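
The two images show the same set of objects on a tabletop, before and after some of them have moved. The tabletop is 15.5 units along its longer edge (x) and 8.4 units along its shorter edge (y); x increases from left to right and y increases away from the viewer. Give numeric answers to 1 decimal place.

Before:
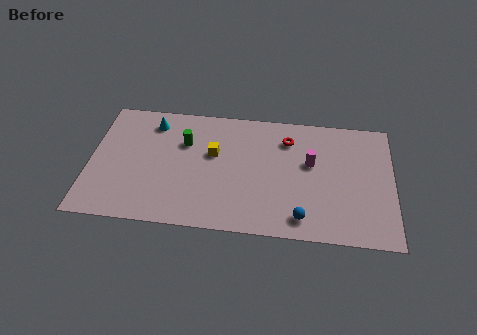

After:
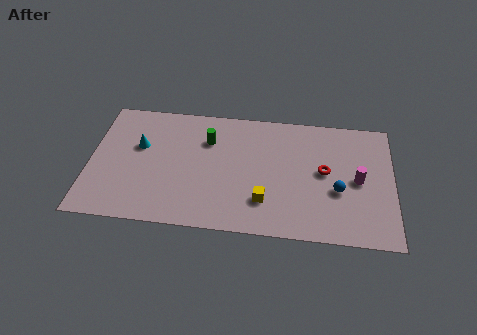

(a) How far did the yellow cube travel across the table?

4.0

The yellow cube was near (6.3, 5.1) before and (9.0, 2.2) after, so it travelled √(2.7² + 2.9²) ≈ 4.0 units.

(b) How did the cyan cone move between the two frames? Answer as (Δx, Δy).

(-0.6, -1.7)

The cyan cone was at about (3.1, 6.9) and moved to about (2.5, 5.2).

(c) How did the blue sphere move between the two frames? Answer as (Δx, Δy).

(1.8, 2.0)

The blue sphere was at about (10.9, 1.3) and moved to about (12.7, 3.3).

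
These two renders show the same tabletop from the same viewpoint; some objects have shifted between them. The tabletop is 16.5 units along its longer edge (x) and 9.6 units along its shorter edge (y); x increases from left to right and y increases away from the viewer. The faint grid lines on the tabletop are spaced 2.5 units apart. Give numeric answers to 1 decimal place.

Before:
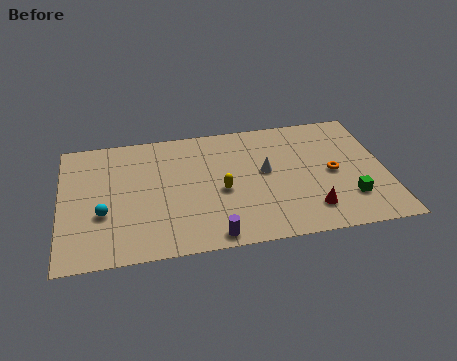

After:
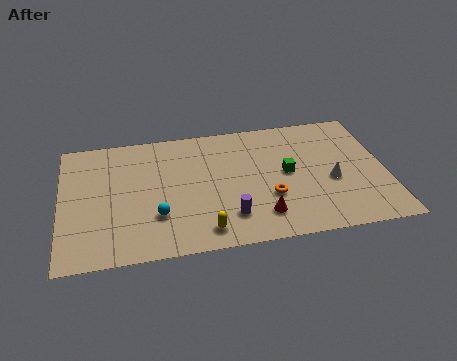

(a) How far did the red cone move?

2.5

The red cone was near (12.5, 2.0) before and (10.0, 2.0) after, so it travelled √(2.5² + 0.0²) ≈ 2.5 units.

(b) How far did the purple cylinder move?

1.6

From (7.5, 0.9) to (8.4, 2.2), the purple cylinder covered √(0.9² + 1.3²) ≈ 1.6 units.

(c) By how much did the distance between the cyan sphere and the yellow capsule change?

-3.3

The distance was about 6.0 in the first image and 2.7 in the second, so they moved 3.3 units closer together.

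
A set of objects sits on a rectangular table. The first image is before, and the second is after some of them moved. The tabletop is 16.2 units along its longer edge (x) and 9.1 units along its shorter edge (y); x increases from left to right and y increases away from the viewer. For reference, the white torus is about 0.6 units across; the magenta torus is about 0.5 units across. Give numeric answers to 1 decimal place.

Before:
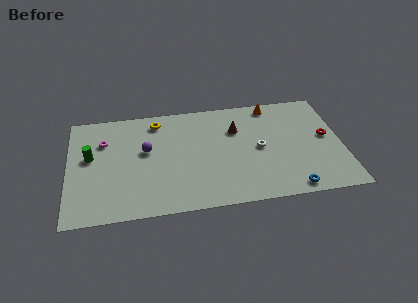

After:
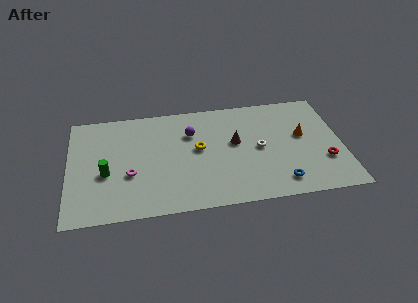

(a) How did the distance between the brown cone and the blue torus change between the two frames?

-1.7

The distance was about 6.2 in the first image and 4.5 in the second, so they moved 1.7 units closer together.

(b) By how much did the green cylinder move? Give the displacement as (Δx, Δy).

(0.9, -1.5)

From the two frames, the green cylinder sits at roughly (1.3, 5.2) before and (2.2, 3.7) after.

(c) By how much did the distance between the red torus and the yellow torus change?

-2.7

They were about 10.4 units apart before and 7.7 after — 2.7 units closer together.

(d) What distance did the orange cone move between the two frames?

3.4

The orange cone was near (12.2, 8.1) before and (13.9, 5.2) after, so it travelled √(1.7² + 2.9²) ≈ 3.4 units.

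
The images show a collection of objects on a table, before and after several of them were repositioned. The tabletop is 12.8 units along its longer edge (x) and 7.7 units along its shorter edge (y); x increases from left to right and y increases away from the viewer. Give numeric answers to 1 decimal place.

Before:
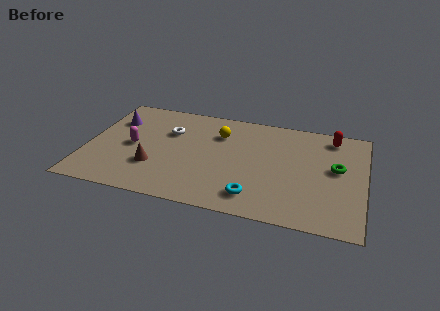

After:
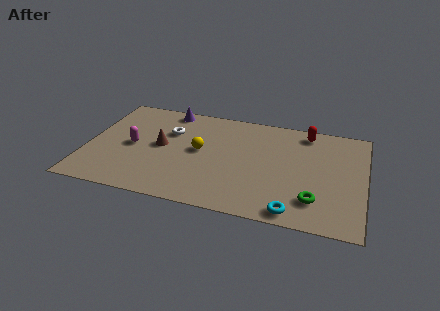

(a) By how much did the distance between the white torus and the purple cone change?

-0.9

The distance was about 2.6 in the first image and 1.7 in the second, so they moved 0.9 units closer together.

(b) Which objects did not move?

the white torus and the magenta capsule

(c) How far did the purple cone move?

2.8

The purple cone moved from about (1.1, 5.5) to (3.5, 6.9), a distance of √(2.4² + 1.4²) ≈ 2.8.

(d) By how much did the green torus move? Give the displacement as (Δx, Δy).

(-0.9, -2.5)

The green torus started near (11.5, 4.3) and ended near (10.6, 1.8).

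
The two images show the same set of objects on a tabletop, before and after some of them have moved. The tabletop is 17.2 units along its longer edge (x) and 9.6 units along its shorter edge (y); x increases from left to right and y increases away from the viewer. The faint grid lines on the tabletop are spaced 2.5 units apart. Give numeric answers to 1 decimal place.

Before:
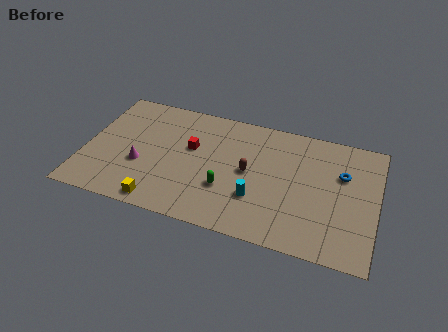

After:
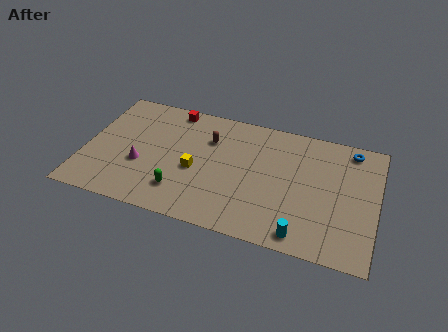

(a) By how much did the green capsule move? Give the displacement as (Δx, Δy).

(-2.6, -1.0)

The green capsule started near (8.5, 3.2) and ended near (5.9, 2.2).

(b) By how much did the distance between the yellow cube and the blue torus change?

-1.7

Before: roughly 11.6 units apart; after: 9.9. That's 1.7 units closer together.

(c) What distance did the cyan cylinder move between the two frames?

3.4

The cyan cylinder moved from about (10.3, 3.0) to (13.1, 1.1), a distance of √(2.8² + 1.9²) ≈ 3.4.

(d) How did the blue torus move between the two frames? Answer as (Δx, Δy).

(0.4, 2.1)

The blue torus was at about (15.1, 6.3) and moved to about (15.5, 8.4).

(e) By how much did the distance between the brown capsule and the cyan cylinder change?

+6.2

They were about 2.0 units apart before and 8.2 after — 6.2 units further apart.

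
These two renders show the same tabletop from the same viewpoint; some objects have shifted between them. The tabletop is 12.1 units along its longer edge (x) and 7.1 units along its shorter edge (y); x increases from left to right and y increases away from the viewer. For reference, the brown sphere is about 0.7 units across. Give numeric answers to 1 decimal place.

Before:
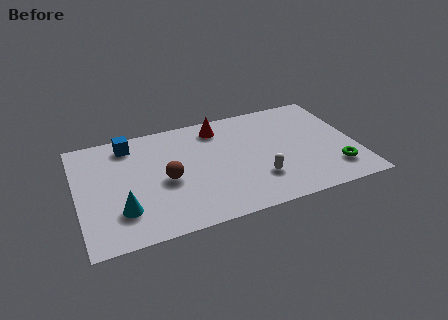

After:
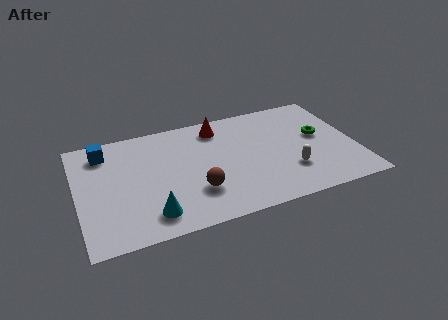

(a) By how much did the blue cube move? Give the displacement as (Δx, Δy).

(-1.1, -0.2)

The blue cube was at about (2.4, 6.0) and moved to about (1.3, 5.8).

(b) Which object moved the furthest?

the green torus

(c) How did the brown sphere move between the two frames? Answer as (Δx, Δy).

(1.2, -1.1)

The brown sphere started near (3.8, 3.2) and ended near (5.0, 2.1).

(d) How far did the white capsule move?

1.4

The white capsule was near (7.7, 2.0) before and (9.1, 2.1) after, so it travelled √(1.4² + 0.1²) ≈ 1.4 units.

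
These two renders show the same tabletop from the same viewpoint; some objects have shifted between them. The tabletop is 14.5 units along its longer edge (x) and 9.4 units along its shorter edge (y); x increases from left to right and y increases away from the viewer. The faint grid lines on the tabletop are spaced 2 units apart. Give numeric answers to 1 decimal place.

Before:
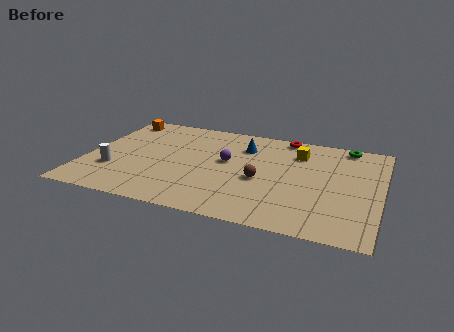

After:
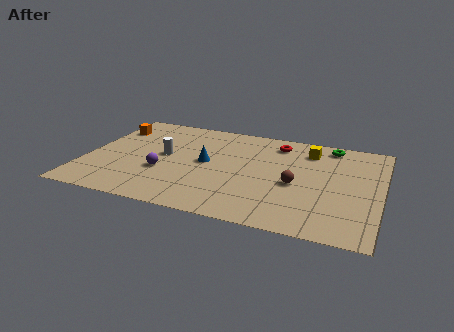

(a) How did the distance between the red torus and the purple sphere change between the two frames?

+2.7

Before: roughly 4.2 units apart; after: 6.9. That's 2.7 units further apart.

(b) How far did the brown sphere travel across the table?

1.7

From (8.7, 4.0) to (10.4, 4.1), the brown sphere covered √(1.7² + 0.1²) ≈ 1.7 units.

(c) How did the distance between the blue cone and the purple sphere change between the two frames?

+0.7

Before: roughly 1.8 units apart; after: 2.5. That's 0.7 units further apart.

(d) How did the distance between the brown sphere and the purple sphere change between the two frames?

+4.3

The distance was about 2.2 in the first image and 6.5 in the second, so they moved 4.3 units further apart.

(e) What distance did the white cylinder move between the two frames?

3.1

The white cylinder moved from about (1.5, 2.9) to (3.8, 5.0), a distance of √(2.3² + 2.1²) ≈ 3.1.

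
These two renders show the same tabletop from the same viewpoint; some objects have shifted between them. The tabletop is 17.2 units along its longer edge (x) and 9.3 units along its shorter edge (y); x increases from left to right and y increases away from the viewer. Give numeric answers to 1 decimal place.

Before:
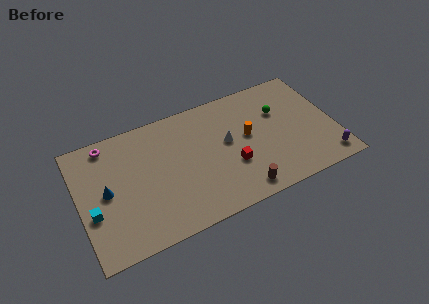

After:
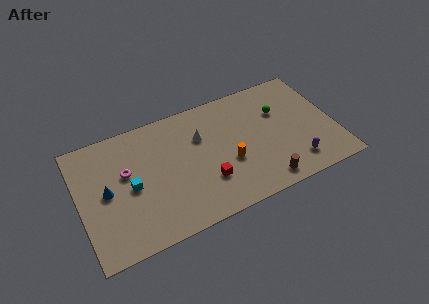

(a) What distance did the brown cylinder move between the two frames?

1.6

The brown cylinder was near (10.4, 1.2) before and (12.0, 1.2) after, so it travelled √(1.6² + 0.0²) ≈ 1.6 units.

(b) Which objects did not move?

the green sphere and the blue cone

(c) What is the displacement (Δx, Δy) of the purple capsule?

(-2.1, 0.5)

The purple capsule started near (16.3, 1.3) and ended near (14.2, 1.8).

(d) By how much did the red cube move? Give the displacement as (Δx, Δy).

(-1.8, -0.5)

The red cube was at about (10.1, 3.3) and moved to about (8.3, 2.8).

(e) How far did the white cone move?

2.0

The white cone moved from about (10.0, 5.2) to (8.3, 6.3), a distance of √(1.7² + 1.1²) ≈ 2.0.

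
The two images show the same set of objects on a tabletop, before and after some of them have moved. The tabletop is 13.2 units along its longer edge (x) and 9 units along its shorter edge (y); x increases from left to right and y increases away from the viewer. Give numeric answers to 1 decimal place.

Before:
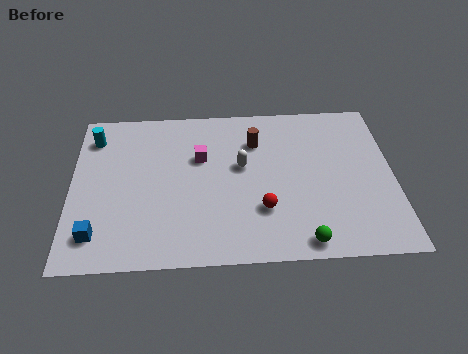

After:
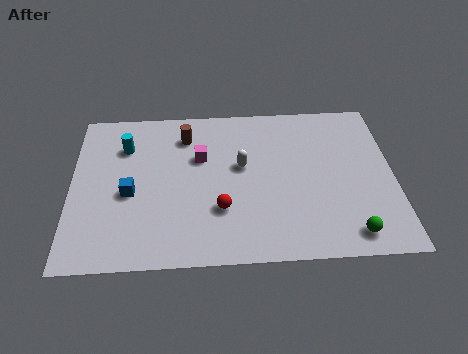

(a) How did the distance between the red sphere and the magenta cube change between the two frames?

-0.9

Before: roughly 4.0 units apart; after: 3.1. That's 0.9 units closer together.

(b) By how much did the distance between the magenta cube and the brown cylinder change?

-1.0

They were about 2.4 units apart before and 1.4 after — 1.0 units closer together.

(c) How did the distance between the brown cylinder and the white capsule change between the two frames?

+1.5

The distance was about 1.5 in the first image and 3.0 in the second, so they moved 1.5 units further apart.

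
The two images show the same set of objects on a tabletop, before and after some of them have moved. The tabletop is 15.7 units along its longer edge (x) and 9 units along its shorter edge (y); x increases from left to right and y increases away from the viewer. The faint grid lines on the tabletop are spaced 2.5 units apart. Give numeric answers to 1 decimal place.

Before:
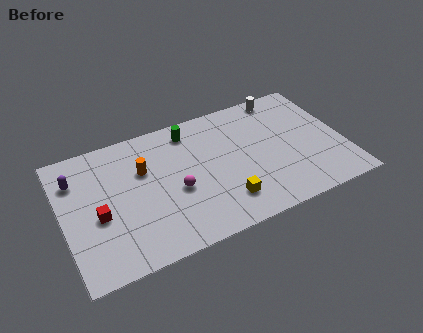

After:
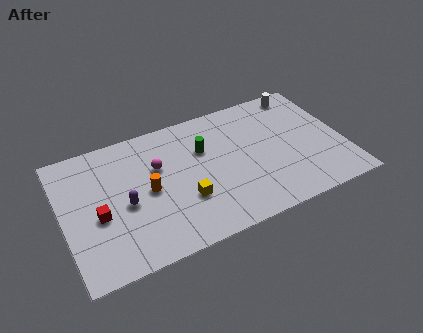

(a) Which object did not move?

the red cube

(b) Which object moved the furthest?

the purple capsule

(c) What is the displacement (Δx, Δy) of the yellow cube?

(-2.1, 1.0)

The yellow cube was at about (8.7, 2.0) and moved to about (6.6, 3.0).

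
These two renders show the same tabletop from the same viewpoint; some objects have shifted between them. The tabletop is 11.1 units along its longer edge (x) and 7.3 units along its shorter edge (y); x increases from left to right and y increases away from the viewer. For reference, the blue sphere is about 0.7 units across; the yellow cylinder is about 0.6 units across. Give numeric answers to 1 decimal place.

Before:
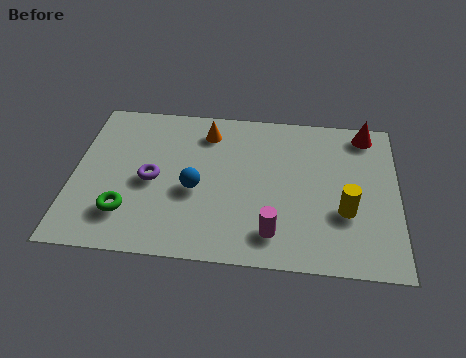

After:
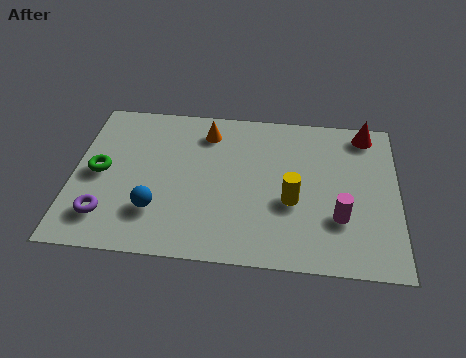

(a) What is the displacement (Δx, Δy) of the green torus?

(-1.0, 1.8)

The green torus started near (1.9, 1.8) and ended near (0.9, 3.6).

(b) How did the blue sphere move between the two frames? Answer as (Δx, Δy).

(-1.3, -1.1)

The blue sphere was at about (4.2, 3.1) and moved to about (2.9, 2.0).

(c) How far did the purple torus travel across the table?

2.3

From (2.7, 3.4) to (1.2, 1.6), the purple torus covered √(1.5² + 1.8²) ≈ 2.3 units.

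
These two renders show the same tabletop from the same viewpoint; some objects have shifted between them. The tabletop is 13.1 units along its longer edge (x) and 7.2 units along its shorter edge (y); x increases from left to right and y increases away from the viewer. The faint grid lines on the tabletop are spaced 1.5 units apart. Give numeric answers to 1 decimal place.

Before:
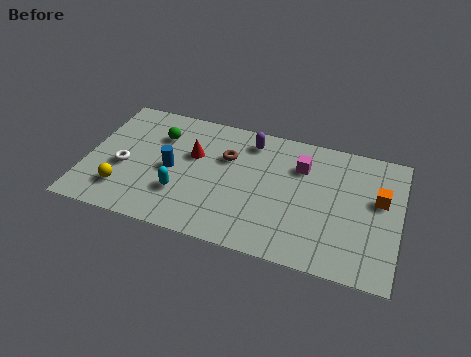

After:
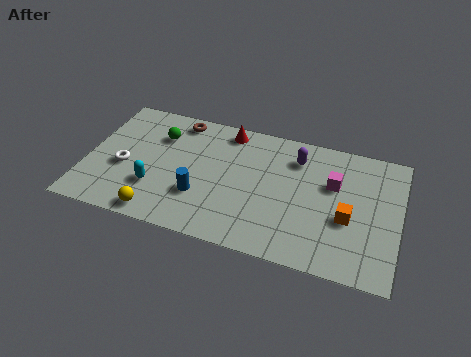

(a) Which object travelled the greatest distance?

the brown torus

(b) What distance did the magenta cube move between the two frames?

1.5

The magenta cube moved from about (8.9, 5.2) to (10.3, 4.6), a distance of √(1.4² + 0.6²) ≈ 1.5.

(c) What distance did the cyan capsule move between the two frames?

1.1

The cyan capsule moved from about (4.1, 2.2) to (3.0, 2.2), a distance of √(1.1² + 0.0²) ≈ 1.1.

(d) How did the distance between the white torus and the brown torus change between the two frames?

-0.7

They were about 4.6 units apart before and 3.9 after — 0.7 units closer together.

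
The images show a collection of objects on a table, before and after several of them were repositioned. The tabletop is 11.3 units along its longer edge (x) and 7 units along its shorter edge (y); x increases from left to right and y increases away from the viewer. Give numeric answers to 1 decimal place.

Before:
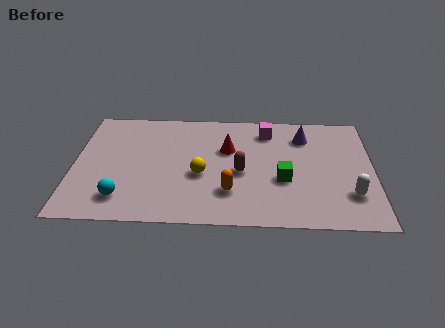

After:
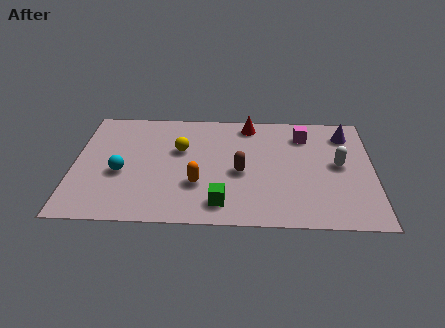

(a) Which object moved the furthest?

the green cube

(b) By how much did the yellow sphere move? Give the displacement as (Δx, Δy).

(-0.8, 1.5)

The yellow sphere started near (4.8, 2.9) and ended near (4.0, 4.4).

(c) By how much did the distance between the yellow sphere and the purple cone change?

+1.8

The distance was about 4.6 in the first image and 6.4 in the second, so they moved 1.8 units further apart.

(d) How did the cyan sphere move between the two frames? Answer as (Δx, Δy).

(-0.1, 1.5)

From the two frames, the cyan sphere sits at roughly (1.9, 1.4) before and (1.8, 2.9) after.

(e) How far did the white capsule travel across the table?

1.8

The white capsule was near (10.4, 1.9) before and (10.0, 3.7) after, so it travelled √(0.4² + 1.8²) ≈ 1.8 units.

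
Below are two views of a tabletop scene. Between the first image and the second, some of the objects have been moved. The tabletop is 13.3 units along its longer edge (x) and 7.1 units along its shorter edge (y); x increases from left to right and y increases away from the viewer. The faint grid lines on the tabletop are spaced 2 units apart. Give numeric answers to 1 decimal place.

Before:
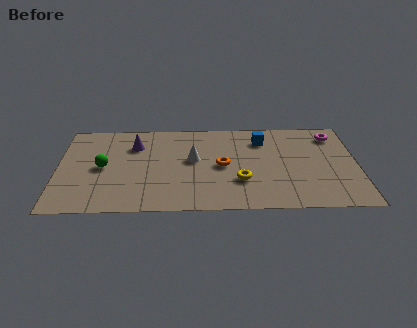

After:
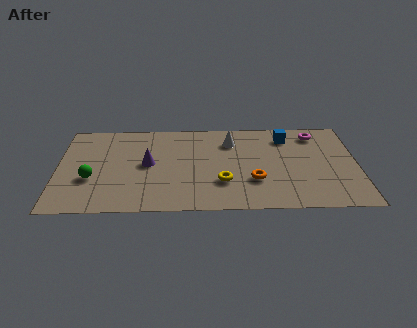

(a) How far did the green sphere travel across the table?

1.0

From (2.0, 3.5) to (1.5, 2.6), the green sphere covered √(0.5² + 0.9²) ≈ 1.0 units.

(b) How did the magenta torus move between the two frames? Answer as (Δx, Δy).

(-0.8, 0.1)

From the two frames, the magenta torus sits at roughly (12.3, 5.8) before and (11.5, 5.9) after.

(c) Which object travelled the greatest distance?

the white cone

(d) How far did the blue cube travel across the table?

1.1

From (9.1, 5.5) to (10.2, 5.7), the blue cube covered √(1.1² + 0.2²) ≈ 1.1 units.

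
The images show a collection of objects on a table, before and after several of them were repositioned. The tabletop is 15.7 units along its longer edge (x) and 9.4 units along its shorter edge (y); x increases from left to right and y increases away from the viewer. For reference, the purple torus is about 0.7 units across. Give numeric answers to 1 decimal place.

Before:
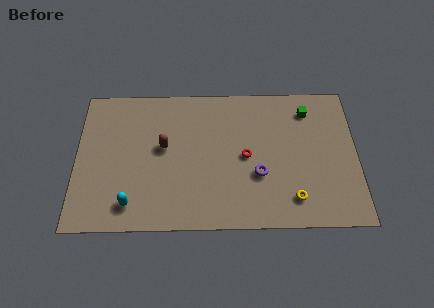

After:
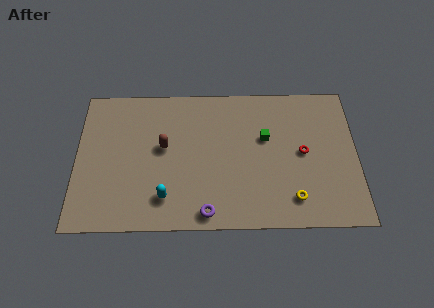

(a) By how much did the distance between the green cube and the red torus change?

-2.3

The distance was about 4.6 in the first image and 2.3 in the second, so they moved 2.3 units closer together.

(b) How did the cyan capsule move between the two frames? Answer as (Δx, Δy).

(1.9, 0.4)

From the two frames, the cyan capsule sits at roughly (3.1, 1.6) before and (5.0, 2.0) after.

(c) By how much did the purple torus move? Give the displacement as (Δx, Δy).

(-2.9, -2.4)

The purple torus started near (10.2, 3.4) and ended near (7.3, 1.0).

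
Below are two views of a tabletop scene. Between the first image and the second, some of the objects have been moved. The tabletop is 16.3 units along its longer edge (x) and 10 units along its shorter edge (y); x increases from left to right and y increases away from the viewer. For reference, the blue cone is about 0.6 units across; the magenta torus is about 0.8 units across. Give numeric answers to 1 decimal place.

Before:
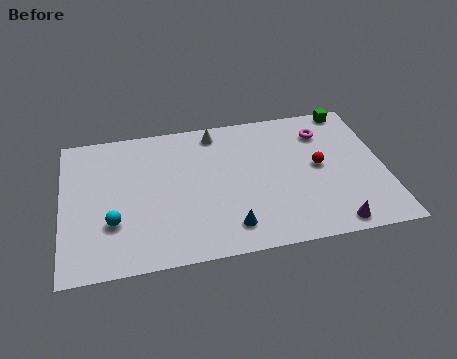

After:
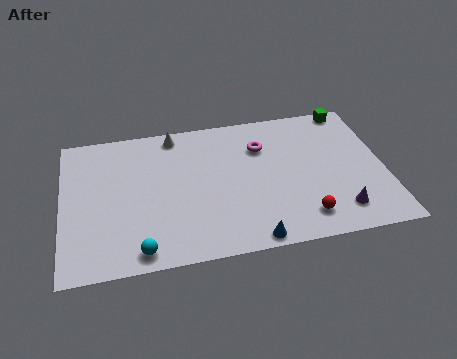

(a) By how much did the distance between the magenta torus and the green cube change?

+3.0

Before: roughly 2.1 units apart; after: 5.1. That's 3.0 units further apart.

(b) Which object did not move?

the green cube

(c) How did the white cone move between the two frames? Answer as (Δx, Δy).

(-2.1, 0.2)

From the two frames, the white cone sits at roughly (7.9, 8.7) before and (5.8, 8.9) after.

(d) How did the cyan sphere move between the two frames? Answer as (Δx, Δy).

(1.3, -2.1)

From the two frames, the cyan sphere sits at roughly (2.5, 3.2) before and (3.8, 1.1) after.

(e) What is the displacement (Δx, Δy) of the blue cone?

(1.0, -1.0)

The blue cone was at about (8.3, 1.8) and moved to about (9.3, 0.8).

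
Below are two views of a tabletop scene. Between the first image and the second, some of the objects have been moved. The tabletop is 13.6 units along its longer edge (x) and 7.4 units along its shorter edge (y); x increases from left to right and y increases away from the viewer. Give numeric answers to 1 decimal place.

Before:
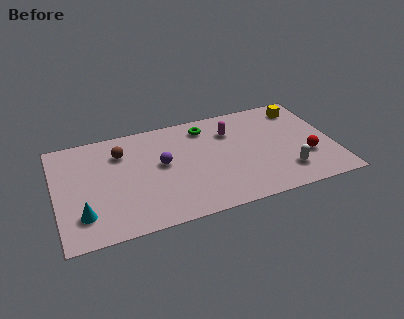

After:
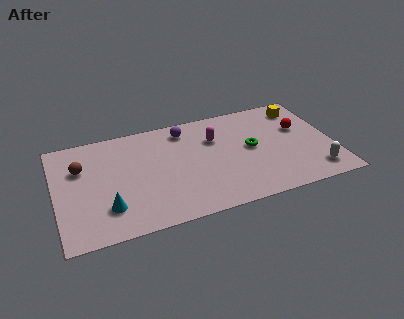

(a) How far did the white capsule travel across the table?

1.5

The white capsule was near (11.1, 1.7) before and (12.5, 1.3) after, so it travelled √(1.4² + 0.4²) ≈ 1.5 units.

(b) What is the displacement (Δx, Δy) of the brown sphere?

(-2.0, -0.5)

The brown sphere was at about (3.3, 5.5) and moved to about (1.3, 5.0).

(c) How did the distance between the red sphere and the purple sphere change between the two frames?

-1.4

They were about 7.2 units apart before and 5.8 after — 1.4 units closer together.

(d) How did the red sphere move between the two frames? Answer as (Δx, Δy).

(-0.1, 2.1)

From the two frames, the red sphere sits at roughly (12.2, 2.5) before and (12.1, 4.6) after.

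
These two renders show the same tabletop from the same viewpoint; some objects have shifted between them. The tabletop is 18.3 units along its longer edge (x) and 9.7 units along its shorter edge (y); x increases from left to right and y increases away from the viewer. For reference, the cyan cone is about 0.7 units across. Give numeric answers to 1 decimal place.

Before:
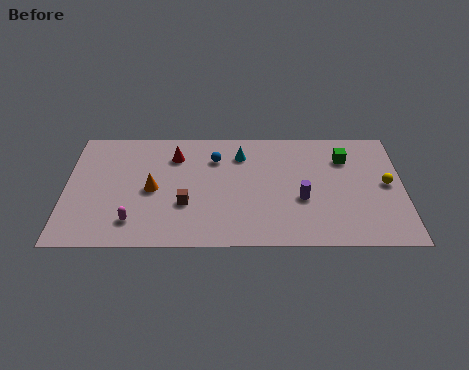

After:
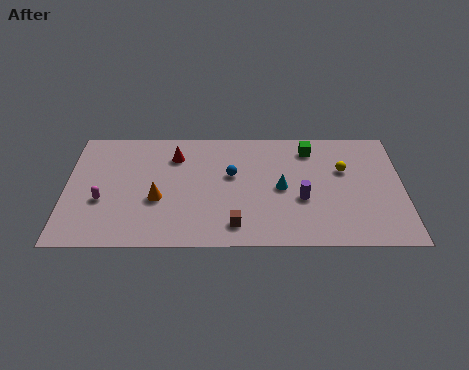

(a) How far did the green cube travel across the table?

2.1

From (15.2, 7.2) to (13.3, 8.0), the green cube covered √(1.9² + 0.8²) ≈ 2.1 units.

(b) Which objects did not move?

the red cone and the purple cylinder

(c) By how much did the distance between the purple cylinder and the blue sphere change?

-1.5

Before: roughly 5.8 units apart; after: 4.3. That's 1.5 units closer together.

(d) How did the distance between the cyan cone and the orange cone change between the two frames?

+1.2

Before: roughly 5.6 units apart; after: 6.8. That's 1.2 units further apart.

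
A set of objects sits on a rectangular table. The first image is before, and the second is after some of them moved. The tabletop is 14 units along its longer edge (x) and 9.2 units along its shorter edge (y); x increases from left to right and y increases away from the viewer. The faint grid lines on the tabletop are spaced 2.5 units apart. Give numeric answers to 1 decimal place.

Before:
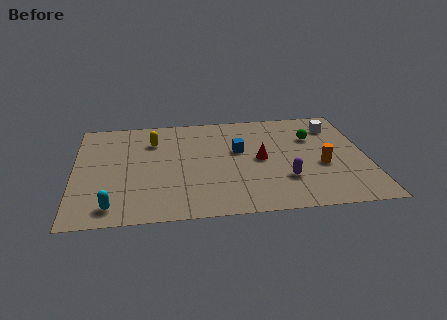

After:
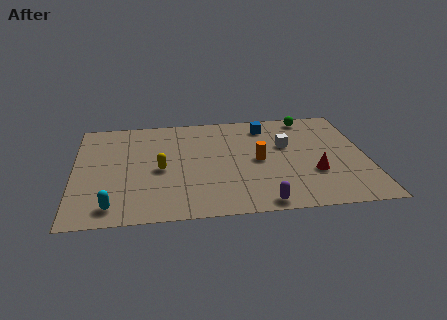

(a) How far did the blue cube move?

2.5

From (7.9, 5.5) to (9.3, 7.6), the blue cube covered √(1.4² + 2.1²) ≈ 2.5 units.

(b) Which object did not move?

the cyan capsule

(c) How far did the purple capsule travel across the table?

2.2

The purple capsule was near (10.0, 2.7) before and (8.8, 0.8) after, so it travelled √(1.2² + 1.9²) ≈ 2.2 units.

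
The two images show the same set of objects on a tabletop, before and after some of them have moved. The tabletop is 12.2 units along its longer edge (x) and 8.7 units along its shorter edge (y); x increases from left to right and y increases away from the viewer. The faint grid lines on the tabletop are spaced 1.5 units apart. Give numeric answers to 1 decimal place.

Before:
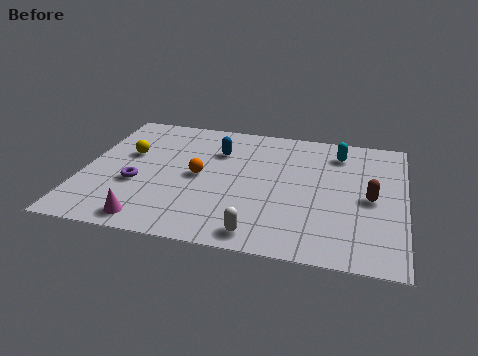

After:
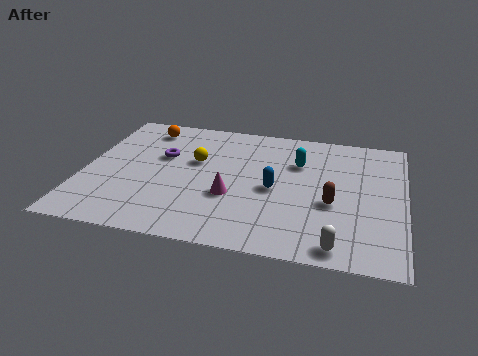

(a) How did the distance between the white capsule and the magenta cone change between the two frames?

+0.6

Before: roughly 4.1 units apart; after: 4.7. That's 0.6 units further apart.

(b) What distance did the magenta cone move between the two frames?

3.6

From (2.8, 1.0) to (5.7, 3.2), the magenta cone covered √(2.9² + 2.2²) ≈ 3.6 units.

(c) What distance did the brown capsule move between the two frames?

1.5

The brown capsule was near (10.9, 4.1) before and (9.5, 3.5) after, so it travelled √(1.4² + 0.6²) ≈ 1.5 units.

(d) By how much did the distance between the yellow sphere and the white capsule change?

+0.3

They were about 6.8 units apart before and 7.1 after — 0.3 units further apart.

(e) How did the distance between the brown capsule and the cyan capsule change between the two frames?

-0.3

They were about 3.2 units apart before and 2.9 after — 0.3 units closer together.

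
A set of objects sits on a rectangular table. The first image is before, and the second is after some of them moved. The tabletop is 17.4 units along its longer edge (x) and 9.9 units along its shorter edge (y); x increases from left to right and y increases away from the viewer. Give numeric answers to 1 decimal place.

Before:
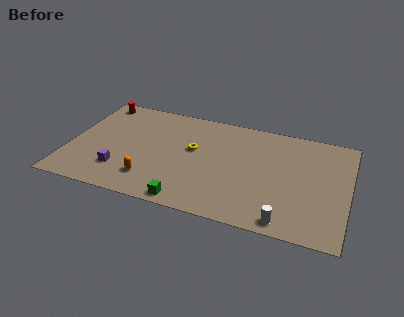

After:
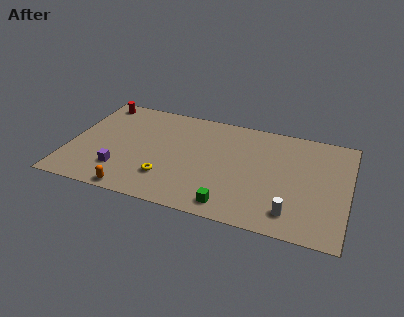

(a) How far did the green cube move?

2.6

The green cube was near (7.8, 0.9) before and (10.4, 1.3) after, so it travelled √(2.6² + 0.4²) ≈ 2.6 units.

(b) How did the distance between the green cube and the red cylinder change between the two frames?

+1.6

The distance was about 10.2 in the first image and 11.8 in the second, so they moved 1.6 units further apart.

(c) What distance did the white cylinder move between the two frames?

0.9

The white cylinder moved from about (13.8, 1.0) to (14.1, 1.8), a distance of √(0.3² + 0.8²) ≈ 0.9.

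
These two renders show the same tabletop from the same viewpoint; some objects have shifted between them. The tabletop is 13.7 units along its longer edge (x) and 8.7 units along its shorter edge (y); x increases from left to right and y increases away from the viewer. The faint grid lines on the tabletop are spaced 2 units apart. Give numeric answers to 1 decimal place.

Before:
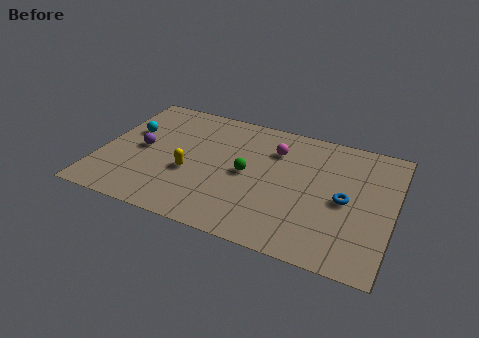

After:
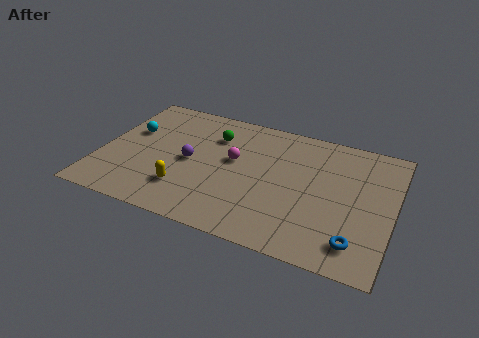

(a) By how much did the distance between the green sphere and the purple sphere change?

-2.6

Before: roughly 5.0 units apart; after: 2.4. That's 2.6 units closer together.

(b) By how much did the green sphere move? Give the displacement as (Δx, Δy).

(-1.8, 2.1)

The green sphere started near (6.9, 4.3) and ended near (5.1, 6.4).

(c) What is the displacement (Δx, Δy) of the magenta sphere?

(-1.8, -1.4)

From the two frames, the magenta sphere sits at roughly (8.0, 6.4) before and (6.2, 5.0) after.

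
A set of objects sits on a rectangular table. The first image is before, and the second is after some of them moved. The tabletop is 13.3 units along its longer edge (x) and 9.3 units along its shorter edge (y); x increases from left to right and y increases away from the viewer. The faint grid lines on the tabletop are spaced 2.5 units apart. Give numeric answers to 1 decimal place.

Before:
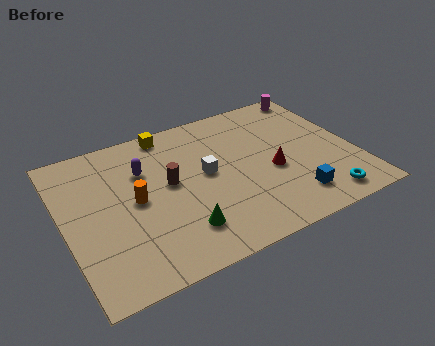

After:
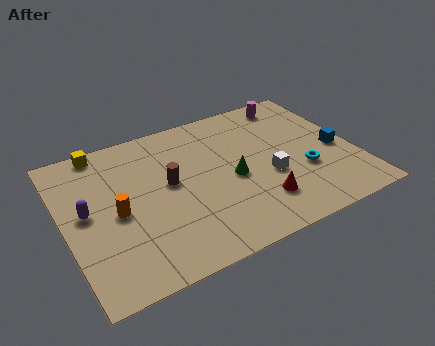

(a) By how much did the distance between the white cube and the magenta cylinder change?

-1.8

Before: roughly 6.7 units apart; after: 4.9. That's 1.8 units closer together.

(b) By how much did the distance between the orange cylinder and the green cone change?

+2.2

They were about 3.1 units apart before and 5.3 after — 2.2 units further apart.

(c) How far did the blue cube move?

3.4

The blue cube moved from about (10.0, 1.8) to (12.5, 4.1), a distance of √(2.5² + 2.3²) ≈ 3.4.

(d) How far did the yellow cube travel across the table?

3.1

The yellow cube moved from about (5.2, 8.4) to (2.1, 8.5), a distance of √(3.1² + 0.1²) ≈ 3.1.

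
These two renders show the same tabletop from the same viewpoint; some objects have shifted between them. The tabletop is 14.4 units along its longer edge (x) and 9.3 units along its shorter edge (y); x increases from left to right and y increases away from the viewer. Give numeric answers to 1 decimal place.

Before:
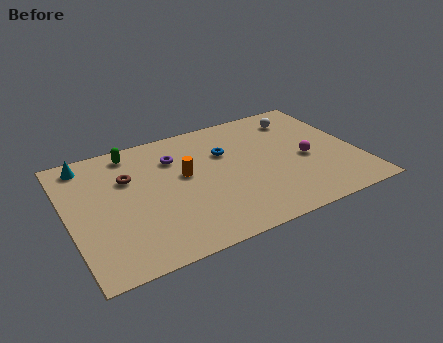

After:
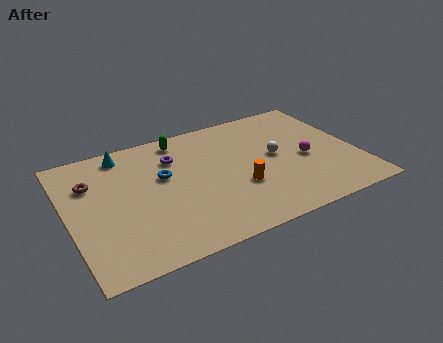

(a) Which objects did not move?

the magenta sphere and the purple torus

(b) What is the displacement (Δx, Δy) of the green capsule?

(2.5, 0.0)

The green capsule was at about (3.5, 8.1) and moved to about (6.0, 8.1).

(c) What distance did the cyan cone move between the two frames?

1.9

The cyan cone was near (1.2, 8.1) before and (3.1, 8.1) after, so it travelled √(1.9² + 0.0²) ≈ 1.9 units.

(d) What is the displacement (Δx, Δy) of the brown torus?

(-1.8, 0.3)

The brown torus started near (3.1, 6.2) and ended near (1.3, 6.5).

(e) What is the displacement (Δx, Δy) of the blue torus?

(-3.2, -0.6)

The blue torus started near (8.0, 6.2) and ended near (4.8, 5.6).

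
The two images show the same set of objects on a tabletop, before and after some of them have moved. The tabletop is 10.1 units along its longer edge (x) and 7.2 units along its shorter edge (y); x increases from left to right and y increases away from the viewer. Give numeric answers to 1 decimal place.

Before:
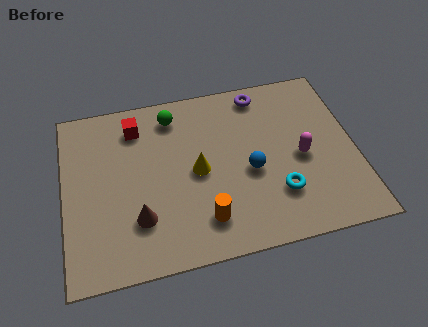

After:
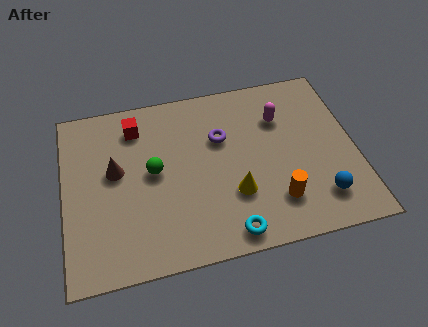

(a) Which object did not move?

the red cube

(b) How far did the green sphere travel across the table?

2.3

The green sphere moved from about (3.9, 6.0) to (3.1, 3.8), a distance of √(0.8² + 2.2²) ≈ 2.3.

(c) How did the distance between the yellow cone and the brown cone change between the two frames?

+1.8

The distance was about 2.6 in the first image and 4.4 in the second, so they moved 1.8 units further apart.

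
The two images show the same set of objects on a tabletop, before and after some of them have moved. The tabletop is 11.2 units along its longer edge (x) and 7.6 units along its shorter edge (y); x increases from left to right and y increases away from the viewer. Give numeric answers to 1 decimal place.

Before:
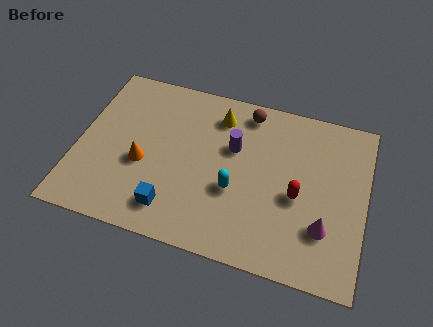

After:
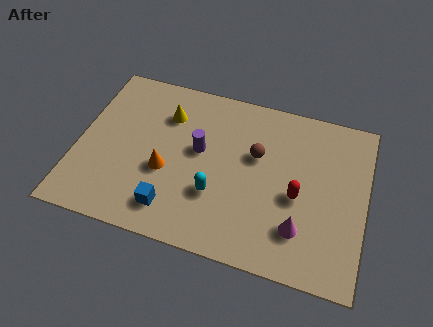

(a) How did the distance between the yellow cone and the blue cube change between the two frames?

-0.7

They were about 4.9 units apart before and 4.2 after — 0.7 units closer together.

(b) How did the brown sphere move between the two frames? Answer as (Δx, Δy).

(0.5, -1.9)

The brown sphere was at about (6.4, 6.6) and moved to about (6.9, 4.7).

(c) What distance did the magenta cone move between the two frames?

0.9

The magenta cone was near (9.7, 2.2) before and (8.8, 1.9) after, so it travelled √(0.9² + 0.3²) ≈ 0.9 units.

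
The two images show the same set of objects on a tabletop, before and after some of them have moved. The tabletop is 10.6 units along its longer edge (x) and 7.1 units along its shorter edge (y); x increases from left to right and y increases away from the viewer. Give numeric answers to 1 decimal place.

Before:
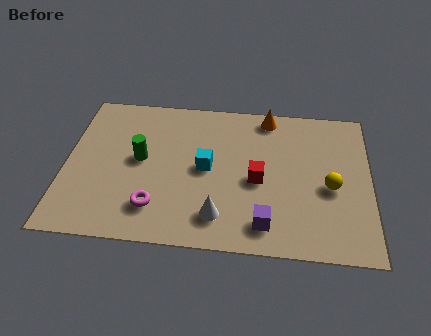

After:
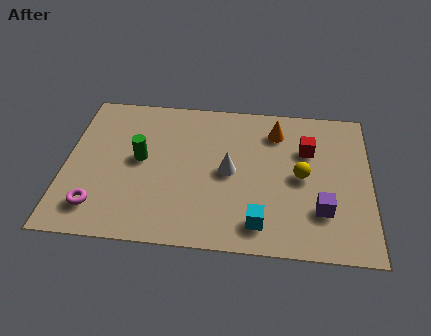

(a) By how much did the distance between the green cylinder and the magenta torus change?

+0.5

Before: roughly 2.3 units apart; after: 2.8. That's 0.5 units further apart.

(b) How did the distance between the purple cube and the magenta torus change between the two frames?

+3.9

The distance was about 3.8 in the first image and 7.7 in the second, so they moved 3.9 units further apart.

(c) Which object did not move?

the green cylinder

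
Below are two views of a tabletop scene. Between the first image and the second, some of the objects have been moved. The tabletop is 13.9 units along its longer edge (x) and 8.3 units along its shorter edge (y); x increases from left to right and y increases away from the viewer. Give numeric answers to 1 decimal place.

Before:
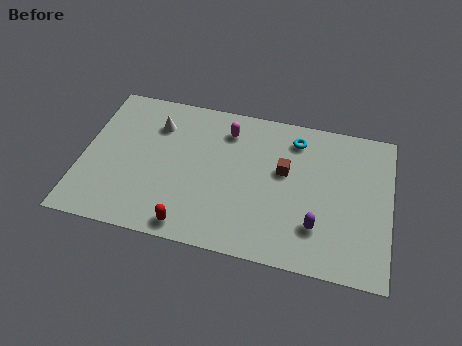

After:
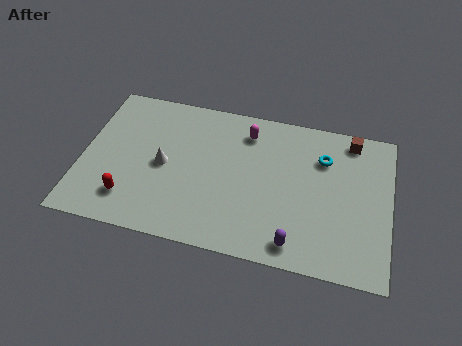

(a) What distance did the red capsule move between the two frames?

2.9

The red capsule moved from about (5.1, 0.9) to (2.3, 1.8), a distance of √(2.8² + 0.9²) ≈ 2.9.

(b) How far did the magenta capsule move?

0.9

The magenta capsule was near (6.4, 6.6) before and (7.3, 6.7) after, so it travelled √(0.9² + 0.1²) ≈ 0.9 units.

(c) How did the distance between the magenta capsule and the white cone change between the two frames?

+1.3

They were about 3.2 units apart before and 4.5 after — 1.3 units further apart.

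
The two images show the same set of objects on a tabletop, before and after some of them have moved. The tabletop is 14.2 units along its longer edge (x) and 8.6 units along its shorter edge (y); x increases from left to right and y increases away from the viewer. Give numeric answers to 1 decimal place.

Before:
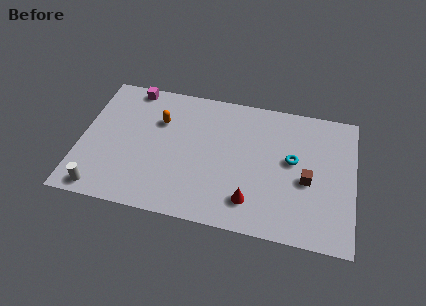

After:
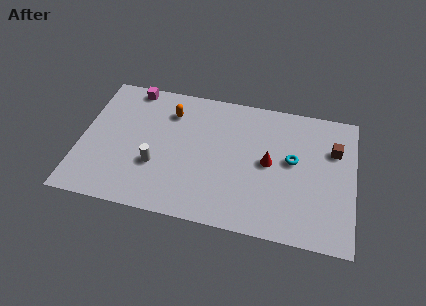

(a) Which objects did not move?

the cyan torus and the magenta cube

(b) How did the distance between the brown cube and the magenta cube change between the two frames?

+0.6

The distance was about 10.3 in the first image and 10.9 in the second, so they moved 0.6 units further apart.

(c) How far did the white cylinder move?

3.4

From (1.3, 0.9) to (4.0, 3.0), the white cylinder covered √(2.7² + 2.1²) ≈ 3.4 units.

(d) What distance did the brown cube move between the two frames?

2.6

The brown cube moved from about (11.8, 3.7) to (13.1, 5.9), a distance of √(1.3² + 2.2²) ≈ 2.6.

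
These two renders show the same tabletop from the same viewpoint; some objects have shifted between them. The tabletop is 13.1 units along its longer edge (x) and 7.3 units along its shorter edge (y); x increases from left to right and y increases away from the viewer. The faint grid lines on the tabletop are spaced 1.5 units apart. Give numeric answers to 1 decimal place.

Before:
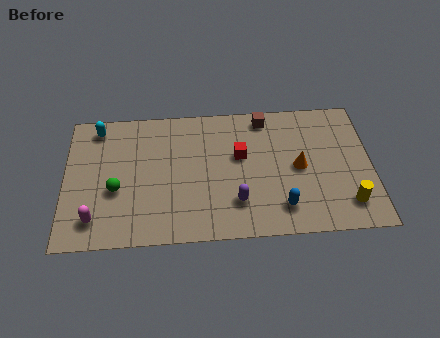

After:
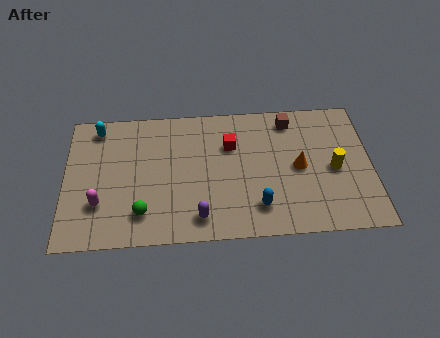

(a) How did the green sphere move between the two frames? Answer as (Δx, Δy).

(1.1, -1.3)

The green sphere was at about (2.2, 2.9) and moved to about (3.3, 1.6).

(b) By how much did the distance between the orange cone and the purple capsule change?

+1.7

The distance was about 3.2 in the first image and 4.9 in the second, so they moved 1.7 units further apart.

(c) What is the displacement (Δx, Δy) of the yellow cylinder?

(-0.5, 1.9)

The yellow cylinder started near (12.0, 1.5) and ended near (11.5, 3.4).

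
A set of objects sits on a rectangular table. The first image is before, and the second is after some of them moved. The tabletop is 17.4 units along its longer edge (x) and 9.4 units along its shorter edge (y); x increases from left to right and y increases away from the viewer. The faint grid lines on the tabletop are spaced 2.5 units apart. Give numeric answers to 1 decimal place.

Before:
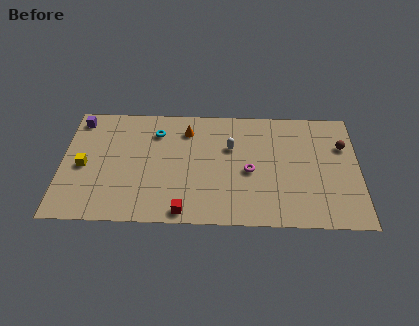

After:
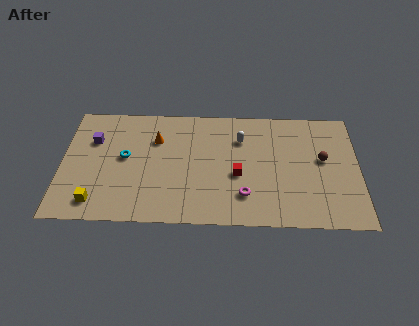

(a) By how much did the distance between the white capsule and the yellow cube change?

+1.1

They were about 8.8 units apart before and 9.9 after — 1.1 units further apart.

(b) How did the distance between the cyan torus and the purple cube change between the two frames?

-2.4

The distance was about 4.7 in the first image and 2.3 in the second, so they moved 2.4 units closer together.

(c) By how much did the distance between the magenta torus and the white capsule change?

+2.3

They were about 2.2 units apart before and 4.5 after — 2.3 units further apart.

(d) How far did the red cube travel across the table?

4.3

From (7.2, 0.9) to (10.3, 3.9), the red cube covered √(3.1² + 3.0²) ≈ 4.3 units.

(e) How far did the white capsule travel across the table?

0.9

The white capsule moved from about (9.9, 6.1) to (10.5, 6.8), a distance of √(0.6² + 0.7²) ≈ 0.9.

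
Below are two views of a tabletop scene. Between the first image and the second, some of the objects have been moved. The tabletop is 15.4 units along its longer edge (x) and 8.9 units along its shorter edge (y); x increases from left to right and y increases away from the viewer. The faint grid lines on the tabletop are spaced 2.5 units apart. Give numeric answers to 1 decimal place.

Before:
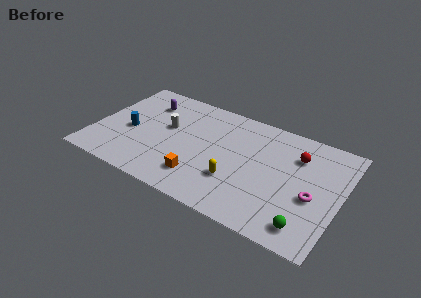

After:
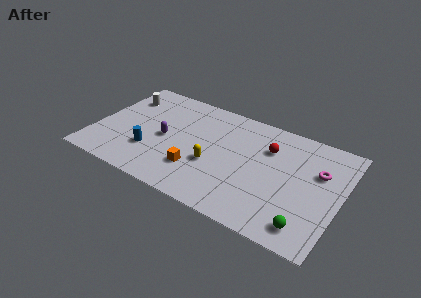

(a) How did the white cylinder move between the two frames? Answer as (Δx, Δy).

(-3.1, 1.5)

From the two frames, the white cylinder sits at roughly (4.4, 5.2) before and (1.3, 6.7) after.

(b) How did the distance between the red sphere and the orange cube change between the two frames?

-1.6

The distance was about 7.1 in the first image and 5.5 in the second, so they moved 1.6 units closer together.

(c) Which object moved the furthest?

the white cylinder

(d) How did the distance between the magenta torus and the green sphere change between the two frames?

+2.1

Before: roughly 2.3 units apart; after: 4.4. That's 2.1 units further apart.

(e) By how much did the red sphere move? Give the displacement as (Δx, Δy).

(-1.8, -0.2)

The red sphere was at about (12.5, 6.5) and moved to about (10.7, 6.3).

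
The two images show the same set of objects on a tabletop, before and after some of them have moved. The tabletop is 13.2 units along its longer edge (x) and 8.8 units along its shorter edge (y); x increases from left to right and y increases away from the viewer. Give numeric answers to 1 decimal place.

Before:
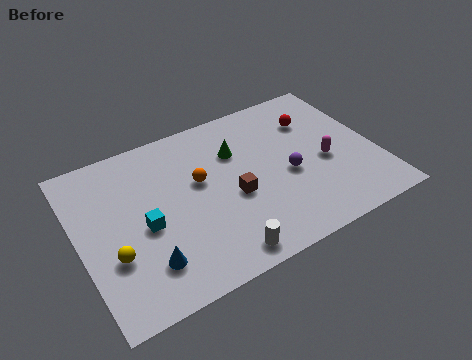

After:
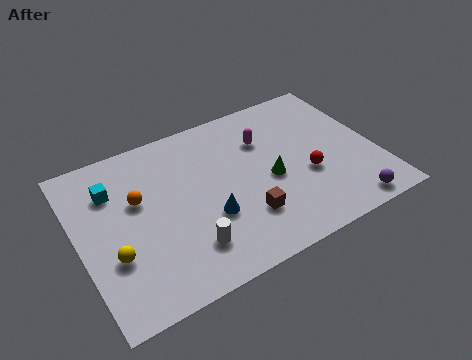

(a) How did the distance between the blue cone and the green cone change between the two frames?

-3.2

They were about 6.2 units apart before and 3.0 after — 3.2 units closer together.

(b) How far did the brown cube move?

1.3

The brown cube was near (6.7, 3.7) before and (7.0, 2.4) after, so it travelled √(0.3² + 1.3²) ≈ 1.3 units.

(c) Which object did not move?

the yellow sphere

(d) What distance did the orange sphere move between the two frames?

2.7

The orange sphere was near (5.4, 5.2) before and (2.7, 5.4) after, so it travelled √(2.7² + 0.2²) ≈ 2.7 units.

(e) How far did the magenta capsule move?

3.4

The magenta capsule was near (10.9, 3.8) before and (8.5, 6.2) after, so it travelled √(2.4² + 2.4²) ≈ 3.4 units.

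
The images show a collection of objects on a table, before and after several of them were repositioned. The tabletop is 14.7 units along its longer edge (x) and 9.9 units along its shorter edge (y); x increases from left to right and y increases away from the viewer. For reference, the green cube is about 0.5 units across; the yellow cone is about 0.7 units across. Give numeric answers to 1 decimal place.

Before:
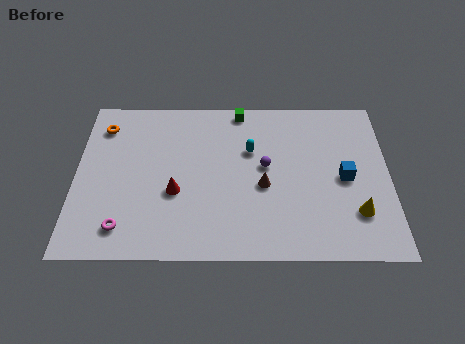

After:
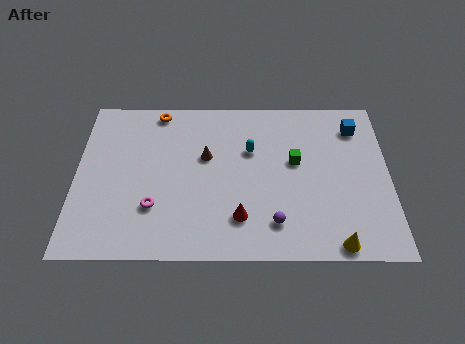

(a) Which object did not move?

the cyan capsule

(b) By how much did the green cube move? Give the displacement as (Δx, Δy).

(2.6, -3.3)

The green cube started near (7.7, 9.0) and ended near (10.3, 5.7).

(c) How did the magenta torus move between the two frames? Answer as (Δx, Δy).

(1.4, 1.2)

From the two frames, the magenta torus sits at roughly (2.3, 1.7) before and (3.7, 2.9) after.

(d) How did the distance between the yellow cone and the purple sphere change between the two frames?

-2.0

The distance was about 5.0 in the first image and 3.0 in the second, so they moved 2.0 units closer together.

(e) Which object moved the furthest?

the green cube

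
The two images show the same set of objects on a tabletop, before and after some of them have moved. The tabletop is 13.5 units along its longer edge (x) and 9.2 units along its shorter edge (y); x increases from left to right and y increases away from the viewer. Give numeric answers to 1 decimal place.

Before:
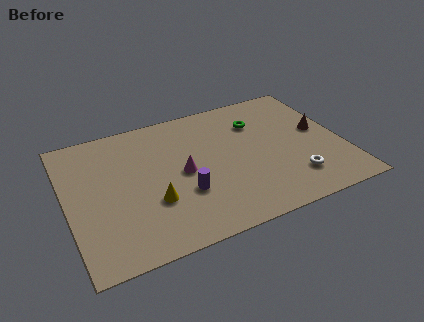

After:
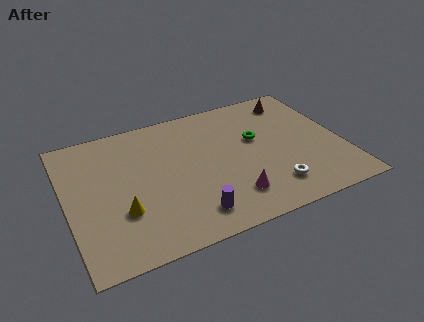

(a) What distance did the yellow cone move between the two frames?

1.5

The yellow cone moved from about (4.0, 3.1) to (2.5, 3.0), a distance of √(1.5² + 0.1²) ≈ 1.5.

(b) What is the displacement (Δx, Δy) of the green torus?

(-0.2, -1.2)

From the two frames, the green torus sits at roughly (9.6, 6.7) before and (9.4, 5.5) after.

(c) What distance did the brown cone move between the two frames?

2.8

The brown cone was near (12.5, 5.0) before and (11.6, 7.7) after, so it travelled √(0.9² + 2.7²) ≈ 2.8 units.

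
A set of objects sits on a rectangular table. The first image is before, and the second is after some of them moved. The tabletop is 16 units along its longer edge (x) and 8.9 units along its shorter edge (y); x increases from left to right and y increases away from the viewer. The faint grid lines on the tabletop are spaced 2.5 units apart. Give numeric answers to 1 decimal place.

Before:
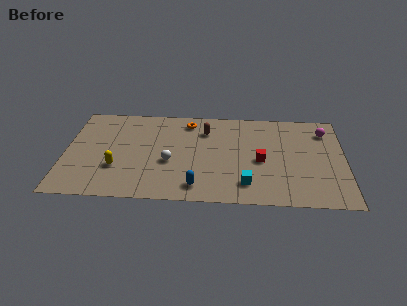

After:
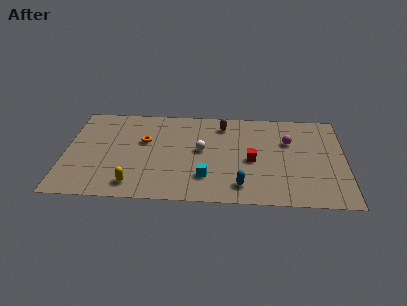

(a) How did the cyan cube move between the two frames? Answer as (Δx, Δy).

(-2.3, 0.5)

The cyan cube was at about (10.4, 1.8) and moved to about (8.1, 2.3).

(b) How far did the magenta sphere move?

2.4

The magenta sphere moved from about (14.9, 7.0) to (12.8, 5.9), a distance of √(2.1² + 1.1²) ≈ 2.4.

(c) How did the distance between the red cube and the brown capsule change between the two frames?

-0.5

Before: roughly 4.2 units apart; after: 3.7. That's 0.5 units closer together.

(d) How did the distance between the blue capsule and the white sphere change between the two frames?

+1.2

The distance was about 2.7 in the first image and 3.9 in the second, so they moved 1.2 units further apart.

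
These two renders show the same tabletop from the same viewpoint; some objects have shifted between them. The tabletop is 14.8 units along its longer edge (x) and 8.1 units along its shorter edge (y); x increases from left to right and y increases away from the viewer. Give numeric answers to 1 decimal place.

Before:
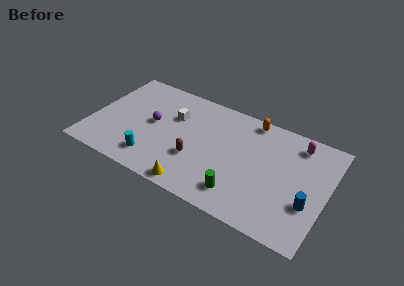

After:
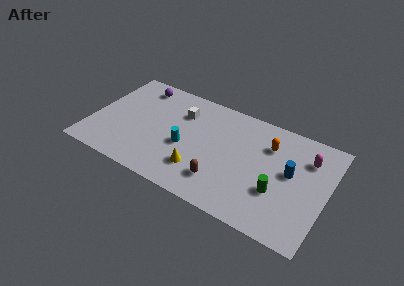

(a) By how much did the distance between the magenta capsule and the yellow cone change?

-0.9

They were about 8.3 units apart before and 7.4 after — 0.9 units closer together.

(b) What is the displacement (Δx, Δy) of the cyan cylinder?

(1.8, 1.8)

The cyan cylinder started near (4.2, 1.6) and ended near (6.0, 3.4).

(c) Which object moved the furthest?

the purple sphere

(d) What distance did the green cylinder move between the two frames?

2.5

The green cylinder was near (9.7, 1.6) before and (11.9, 2.8) after, so it travelled √(2.2² + 1.2²) ≈ 2.5 units.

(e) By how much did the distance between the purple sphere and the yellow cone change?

+1.9

Before: roughly 4.7 units apart; after: 6.6. That's 1.9 units further apart.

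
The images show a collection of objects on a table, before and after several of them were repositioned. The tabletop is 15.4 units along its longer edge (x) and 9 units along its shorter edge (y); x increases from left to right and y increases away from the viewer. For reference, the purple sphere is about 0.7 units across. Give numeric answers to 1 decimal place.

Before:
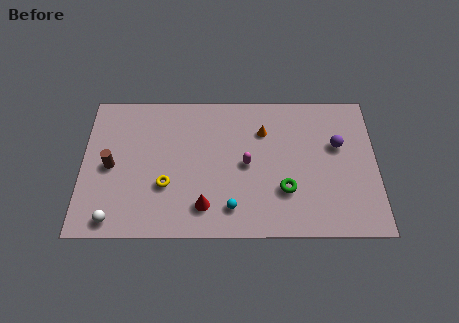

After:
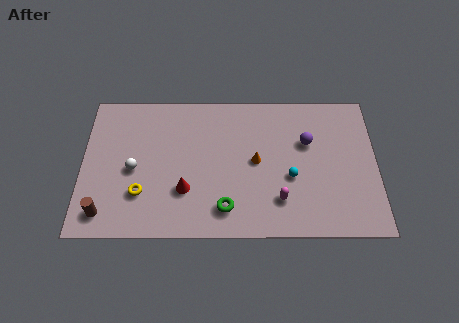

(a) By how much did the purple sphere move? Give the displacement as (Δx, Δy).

(-1.6, 0.2)

The purple sphere was at about (13.4, 5.6) and moved to about (11.8, 5.8).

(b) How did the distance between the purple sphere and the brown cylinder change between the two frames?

-0.5

They were about 12.0 units apart before and 11.5 after — 0.5 units closer together.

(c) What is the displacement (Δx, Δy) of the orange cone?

(-0.4, -1.9)

The orange cone was at about (9.5, 6.5) and moved to about (9.1, 4.6).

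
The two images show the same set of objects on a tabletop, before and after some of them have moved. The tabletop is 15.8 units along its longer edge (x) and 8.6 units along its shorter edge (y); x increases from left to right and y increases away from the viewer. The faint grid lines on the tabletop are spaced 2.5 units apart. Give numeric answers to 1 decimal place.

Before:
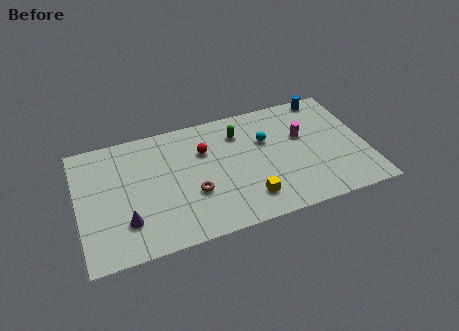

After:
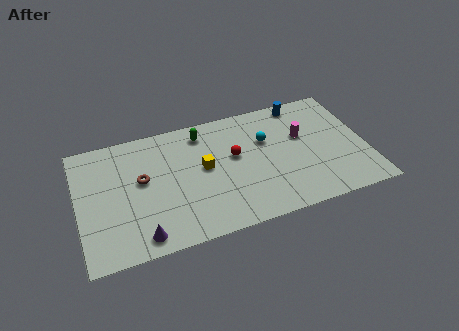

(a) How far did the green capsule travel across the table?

2.1

From (9.0, 6.6) to (7.0, 7.2), the green capsule covered √(2.0² + 0.6²) ≈ 2.1 units.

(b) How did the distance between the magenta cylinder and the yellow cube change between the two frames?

+0.7

Before: roughly 4.8 units apart; after: 5.5. That's 0.7 units further apart.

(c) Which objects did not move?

the cyan sphere and the magenta cylinder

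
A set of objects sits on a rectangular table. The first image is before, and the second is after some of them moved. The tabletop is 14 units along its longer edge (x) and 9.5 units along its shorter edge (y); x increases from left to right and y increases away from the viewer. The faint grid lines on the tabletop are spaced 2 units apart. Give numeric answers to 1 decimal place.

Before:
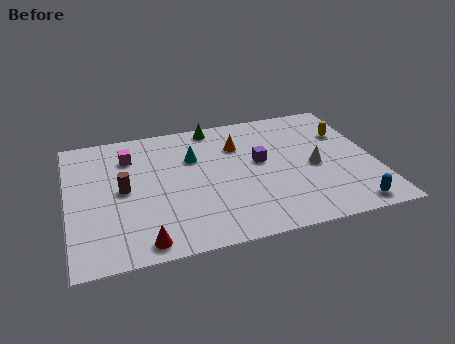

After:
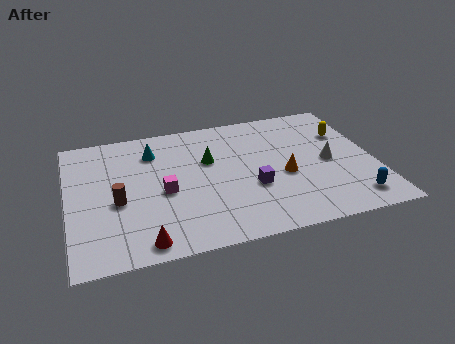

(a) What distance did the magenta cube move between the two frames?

3.3

The magenta cube was near (2.9, 7.2) before and (4.3, 4.2) after, so it travelled √(1.4² + 3.0²) ≈ 3.3 units.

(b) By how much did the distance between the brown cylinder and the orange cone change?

+1.8

They were about 5.8 units apart before and 7.6 after — 1.8 units further apart.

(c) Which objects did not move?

the yellow capsule and the red cone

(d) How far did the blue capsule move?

0.5

The blue capsule moved from about (12.5, 1.0) to (12.7, 1.5), a distance of √(0.2² + 0.5²) ≈ 0.5.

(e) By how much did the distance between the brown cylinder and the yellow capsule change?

+0.5

They were about 10.5 units apart before and 11.0 after — 0.5 units further apart.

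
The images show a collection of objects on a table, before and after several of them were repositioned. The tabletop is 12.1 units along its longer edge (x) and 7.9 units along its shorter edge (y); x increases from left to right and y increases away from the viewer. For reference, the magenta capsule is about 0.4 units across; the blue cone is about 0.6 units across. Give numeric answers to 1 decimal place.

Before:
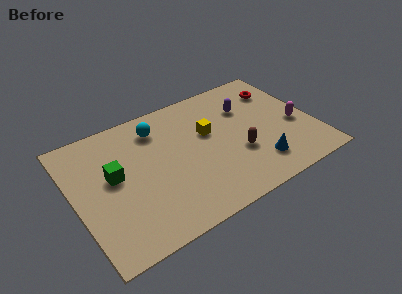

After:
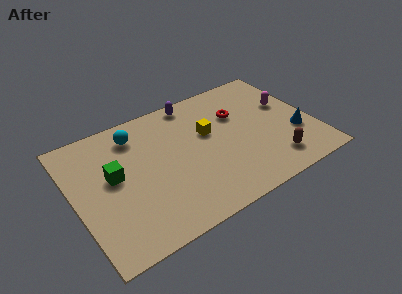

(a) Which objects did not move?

the green cube and the yellow cube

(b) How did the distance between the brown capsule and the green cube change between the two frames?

+1.9

They were about 6.3 units apart before and 8.2 after — 1.9 units further apart.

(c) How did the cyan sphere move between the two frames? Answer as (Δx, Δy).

(-1.1, 0.1)

The cyan sphere started near (4.5, 6.3) and ended near (3.4, 6.4).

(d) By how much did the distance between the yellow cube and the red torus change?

-2.4

Before: roughly 4.1 units apart; after: 1.7. That's 2.4 units closer together.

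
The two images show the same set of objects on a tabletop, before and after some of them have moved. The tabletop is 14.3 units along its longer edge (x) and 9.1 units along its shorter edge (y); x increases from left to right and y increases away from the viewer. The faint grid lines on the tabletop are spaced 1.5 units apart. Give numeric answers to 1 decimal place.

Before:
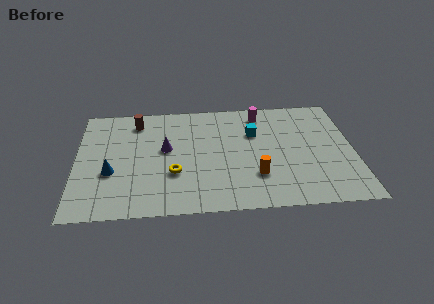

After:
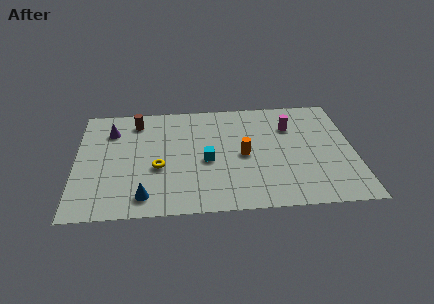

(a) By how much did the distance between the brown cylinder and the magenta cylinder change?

+1.6

Before: roughly 6.5 units apart; after: 8.1. That's 1.6 units further apart.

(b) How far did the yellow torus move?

0.9

The yellow torus was near (5.0, 3.1) before and (4.2, 3.6) after, so it travelled √(0.8² + 0.5²) ≈ 0.9 units.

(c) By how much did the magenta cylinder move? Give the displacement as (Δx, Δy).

(1.5, -1.2)

From the two frames, the magenta cylinder sits at roughly (9.6, 7.7) before and (11.1, 6.5) after.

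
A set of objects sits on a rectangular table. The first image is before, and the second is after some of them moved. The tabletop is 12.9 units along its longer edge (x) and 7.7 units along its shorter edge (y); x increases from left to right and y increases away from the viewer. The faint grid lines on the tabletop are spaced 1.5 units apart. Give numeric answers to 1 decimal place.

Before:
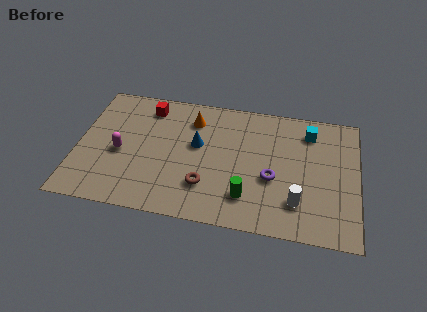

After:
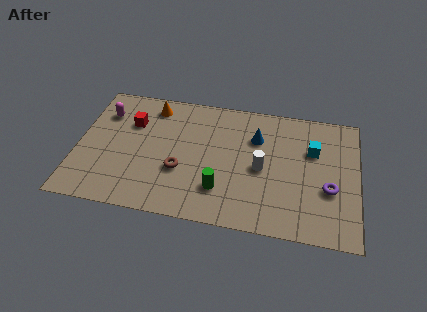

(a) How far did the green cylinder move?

1.2

The green cylinder moved from about (7.9, 1.8) to (6.7, 2.0), a distance of √(1.2² + 0.2²) ≈ 1.2.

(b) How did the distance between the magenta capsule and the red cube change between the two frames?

-1.8

The distance was about 3.2 in the first image and 1.4 in the second, so they moved 1.8 units closer together.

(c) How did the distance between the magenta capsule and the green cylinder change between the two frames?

+0.6

Before: roughly 6.1 units apart; after: 6.7. That's 0.6 units further apart.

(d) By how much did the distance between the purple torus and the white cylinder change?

+1.5

Before: roughly 1.7 units apart; after: 3.2. That's 1.5 units further apart.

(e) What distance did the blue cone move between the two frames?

2.8

From (5.5, 4.5) to (8.2, 5.4), the blue cone covered √(2.7² + 0.9²) ≈ 2.8 units.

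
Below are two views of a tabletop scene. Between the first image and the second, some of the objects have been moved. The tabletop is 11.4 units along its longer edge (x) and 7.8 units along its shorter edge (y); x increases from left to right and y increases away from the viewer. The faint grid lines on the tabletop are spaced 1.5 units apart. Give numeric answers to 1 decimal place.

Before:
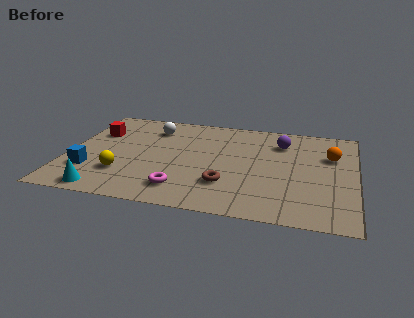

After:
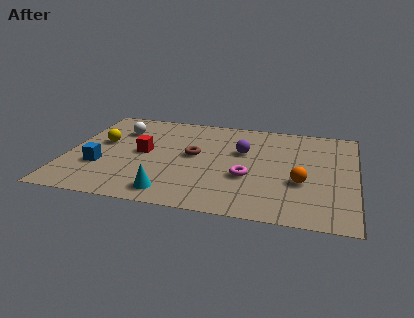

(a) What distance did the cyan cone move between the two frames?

2.6

The cyan cone was near (1.7, 0.8) before and (4.3, 1.1) after, so it travelled √(2.6² + 0.3²) ≈ 2.6 units.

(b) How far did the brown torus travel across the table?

2.4

From (6.4, 2.2) to (5.0, 4.2), the brown torus covered √(1.4² + 2.0²) ≈ 2.4 units.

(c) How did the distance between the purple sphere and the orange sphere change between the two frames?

+1.0

Before: roughly 2.1 units apart; after: 3.1. That's 1.0 units further apart.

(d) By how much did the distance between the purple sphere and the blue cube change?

-2.3

The distance was about 8.3 in the first image and 6.0 in the second, so they moved 2.3 units closer together.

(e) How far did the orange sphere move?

2.5

The orange sphere moved from about (10.4, 5.2) to (9.3, 2.9), a distance of √(1.1² + 2.3²) ≈ 2.5.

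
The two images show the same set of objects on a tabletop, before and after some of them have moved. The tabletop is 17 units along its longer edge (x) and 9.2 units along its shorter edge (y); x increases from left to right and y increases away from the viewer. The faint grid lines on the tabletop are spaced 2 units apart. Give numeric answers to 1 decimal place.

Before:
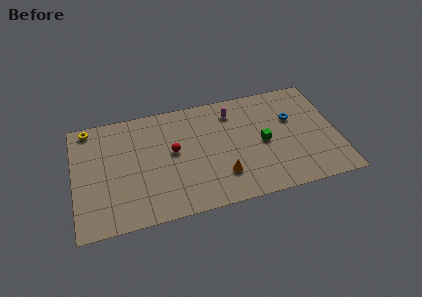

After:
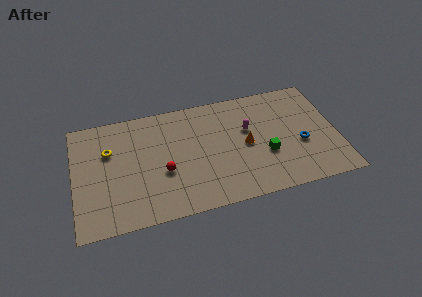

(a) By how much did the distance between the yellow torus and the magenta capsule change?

-0.3

The distance was about 9.3 in the first image and 9.0 in the second, so they moved 0.3 units closer together.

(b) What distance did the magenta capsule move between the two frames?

1.9

From (10.4, 7.4) to (11.3, 5.7), the magenta capsule covered √(0.9² + 1.7²) ≈ 1.9 units.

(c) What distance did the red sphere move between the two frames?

1.7

From (6.4, 5.1) to (5.7, 3.6), the red sphere covered √(0.7² + 1.5²) ≈ 1.7 units.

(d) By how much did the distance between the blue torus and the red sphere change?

+1.1

Before: roughly 7.8 units apart; after: 8.9. That's 1.1 units further apart.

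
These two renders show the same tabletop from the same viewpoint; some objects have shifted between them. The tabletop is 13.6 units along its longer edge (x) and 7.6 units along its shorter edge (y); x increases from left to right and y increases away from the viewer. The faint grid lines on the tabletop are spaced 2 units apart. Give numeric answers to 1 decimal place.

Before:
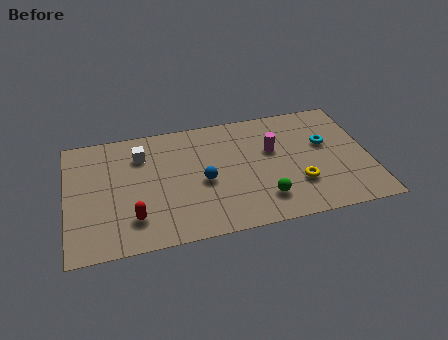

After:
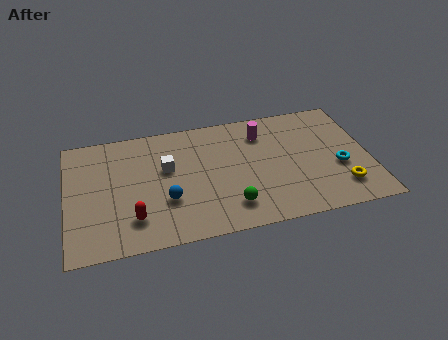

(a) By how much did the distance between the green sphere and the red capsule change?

-1.5

They were about 5.8 units apart before and 4.3 after — 1.5 units closer together.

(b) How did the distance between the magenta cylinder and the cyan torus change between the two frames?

+2.0

Before: roughly 2.4 units apart; after: 4.4. That's 2.0 units further apart.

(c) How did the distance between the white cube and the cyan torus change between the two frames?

-0.5

Before: roughly 8.4 units apart; after: 7.9. That's 0.5 units closer together.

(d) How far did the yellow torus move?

2.0

The yellow torus was near (10.3, 2.3) before and (12.2, 1.7) after, so it travelled √(1.9² + 0.6²) ≈ 2.0 units.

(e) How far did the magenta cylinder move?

1.3

The magenta cylinder was near (9.3, 4.7) before and (8.9, 5.9) after, so it travelled √(0.4² + 1.2²) ≈ 1.3 units.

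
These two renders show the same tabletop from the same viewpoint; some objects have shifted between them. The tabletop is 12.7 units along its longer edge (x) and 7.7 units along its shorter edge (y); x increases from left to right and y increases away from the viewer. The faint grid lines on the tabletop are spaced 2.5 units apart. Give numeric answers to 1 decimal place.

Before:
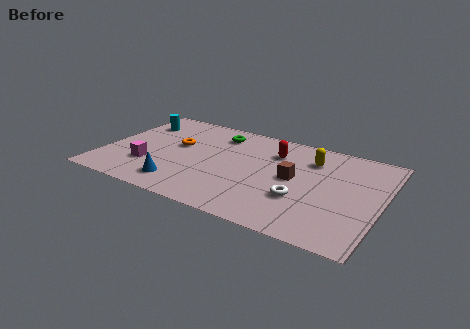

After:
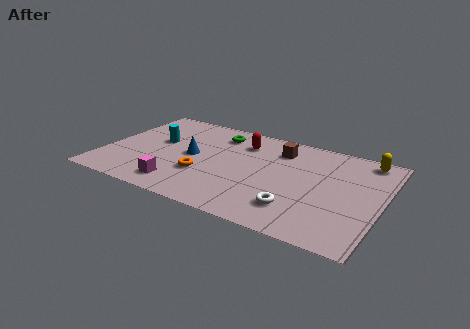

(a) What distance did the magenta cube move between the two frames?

1.9

The magenta cube moved from about (2.2, 2.3) to (3.8, 1.3), a distance of √(1.6² + 1.0²) ≈ 1.9.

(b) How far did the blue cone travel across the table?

2.5

The blue cone was near (3.8, 1.4) before and (4.0, 3.9) after, so it travelled √(0.2² + 2.5²) ≈ 2.5 units.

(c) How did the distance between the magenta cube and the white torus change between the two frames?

-1.7

The distance was about 7.0 in the first image and 5.3 in the second, so they moved 1.7 units closer together.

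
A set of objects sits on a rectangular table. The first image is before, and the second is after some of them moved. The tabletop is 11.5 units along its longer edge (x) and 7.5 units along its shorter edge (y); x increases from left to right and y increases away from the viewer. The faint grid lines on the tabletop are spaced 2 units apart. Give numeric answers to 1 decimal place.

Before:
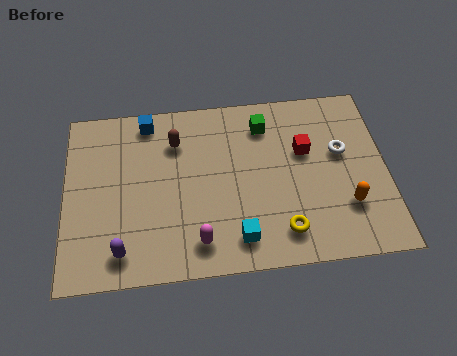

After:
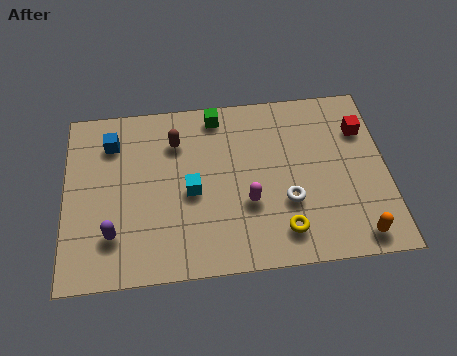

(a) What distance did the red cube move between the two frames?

2.2

The red cube moved from about (8.6, 4.7) to (10.7, 5.4), a distance of √(2.1² + 0.7²) ≈ 2.2.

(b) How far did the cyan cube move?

2.6

The cyan cube moved from about (6.1, 1.3) to (4.5, 3.4), a distance of √(1.6² + 2.1²) ≈ 2.6.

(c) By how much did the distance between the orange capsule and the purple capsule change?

+0.6

Before: roughly 8.1 units apart; after: 8.7. That's 0.6 units further apart.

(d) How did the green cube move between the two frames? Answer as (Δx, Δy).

(-1.7, 0.6)

The green cube started near (7.2, 6.0) and ended near (5.5, 6.6).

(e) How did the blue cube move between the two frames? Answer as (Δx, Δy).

(-1.3, -0.8)

The blue cube started near (3.0, 6.6) and ended near (1.7, 5.8).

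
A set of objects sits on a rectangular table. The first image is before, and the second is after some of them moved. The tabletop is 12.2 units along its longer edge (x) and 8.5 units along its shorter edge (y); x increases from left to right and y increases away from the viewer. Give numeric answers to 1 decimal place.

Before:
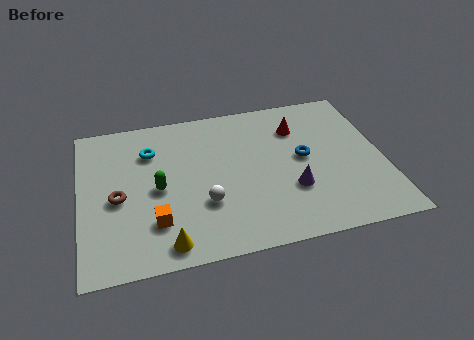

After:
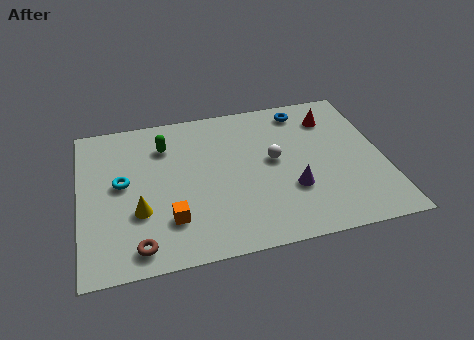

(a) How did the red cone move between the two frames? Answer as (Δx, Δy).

(1.4, 0.3)

The red cone was at about (8.9, 6.3) and moved to about (10.3, 6.6).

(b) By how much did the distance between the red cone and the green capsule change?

+0.6

Before: roughly 6.2 units apart; after: 6.8. That's 0.6 units further apart.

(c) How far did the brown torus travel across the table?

2.8

From (1.5, 3.8) to (2.2, 1.1), the brown torus covered √(0.7² + 2.7²) ≈ 2.8 units.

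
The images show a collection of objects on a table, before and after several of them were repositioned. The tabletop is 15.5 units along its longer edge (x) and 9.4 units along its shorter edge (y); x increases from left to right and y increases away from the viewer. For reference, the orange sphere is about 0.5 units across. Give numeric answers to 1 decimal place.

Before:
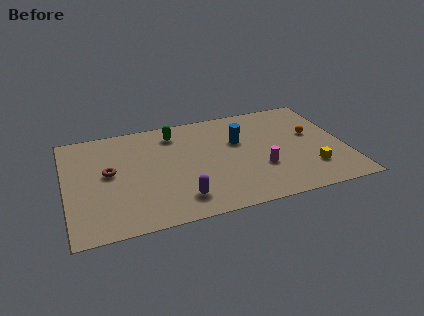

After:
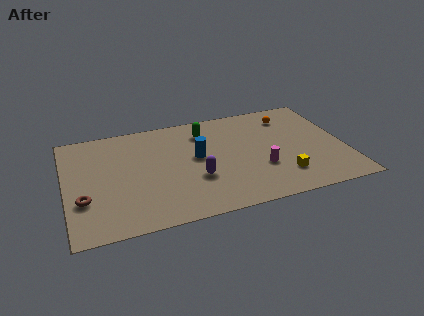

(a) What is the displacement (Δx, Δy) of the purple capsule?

(1.0, 1.5)

The purple capsule started near (6.1, 1.8) and ended near (7.1, 3.3).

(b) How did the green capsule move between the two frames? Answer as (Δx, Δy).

(1.7, -0.3)

The green capsule was at about (6.2, 7.7) and moved to about (7.9, 7.4).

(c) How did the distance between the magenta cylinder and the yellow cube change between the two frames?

-1.3

Before: roughly 2.8 units apart; after: 1.5. That's 1.3 units closer together.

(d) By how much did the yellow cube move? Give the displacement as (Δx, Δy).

(-1.6, -0.2)

The yellow cube was at about (13.4, 2.4) and moved to about (11.8, 2.2).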